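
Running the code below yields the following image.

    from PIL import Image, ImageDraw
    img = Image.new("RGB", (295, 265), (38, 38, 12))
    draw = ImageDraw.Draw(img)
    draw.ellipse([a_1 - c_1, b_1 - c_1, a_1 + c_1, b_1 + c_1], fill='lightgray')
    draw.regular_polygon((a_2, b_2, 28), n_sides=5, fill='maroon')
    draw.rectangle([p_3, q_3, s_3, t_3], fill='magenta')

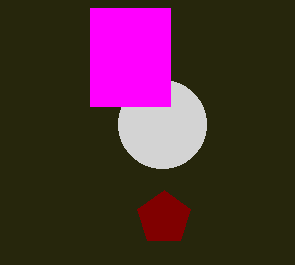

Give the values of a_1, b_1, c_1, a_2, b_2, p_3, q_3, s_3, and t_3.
a_1 = 162; b_1 = 124; c_1 = 44; a_2 = 164; b_2 = 218; p_3 = 90; q_3 = 8; s_3 = 170; t_3 = 106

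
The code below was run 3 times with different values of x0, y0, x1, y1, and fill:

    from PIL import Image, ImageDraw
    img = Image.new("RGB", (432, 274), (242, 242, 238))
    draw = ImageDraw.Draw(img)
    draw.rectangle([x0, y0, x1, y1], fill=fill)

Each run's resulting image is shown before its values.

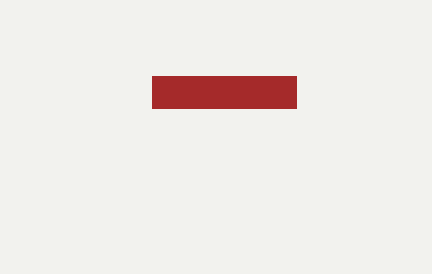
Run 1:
x0 = 152, y0 = 76, x1 = 296, y1 = 108, fill = 'brown'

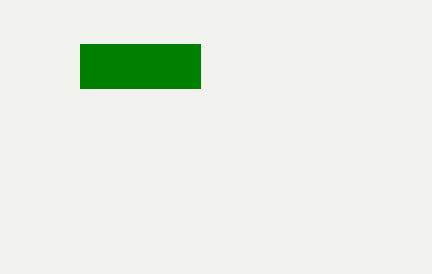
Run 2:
x0 = 80; y0 = 44; x1 = 200; y1 = 88; fill = 'green'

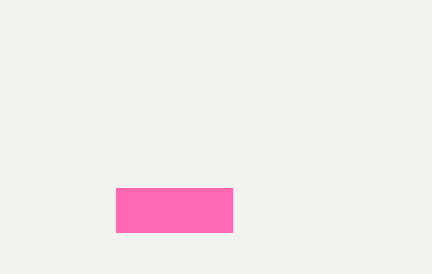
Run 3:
x0 = 116; y0 = 188; x1 = 232; y1 = 232; fill = 'hotpink'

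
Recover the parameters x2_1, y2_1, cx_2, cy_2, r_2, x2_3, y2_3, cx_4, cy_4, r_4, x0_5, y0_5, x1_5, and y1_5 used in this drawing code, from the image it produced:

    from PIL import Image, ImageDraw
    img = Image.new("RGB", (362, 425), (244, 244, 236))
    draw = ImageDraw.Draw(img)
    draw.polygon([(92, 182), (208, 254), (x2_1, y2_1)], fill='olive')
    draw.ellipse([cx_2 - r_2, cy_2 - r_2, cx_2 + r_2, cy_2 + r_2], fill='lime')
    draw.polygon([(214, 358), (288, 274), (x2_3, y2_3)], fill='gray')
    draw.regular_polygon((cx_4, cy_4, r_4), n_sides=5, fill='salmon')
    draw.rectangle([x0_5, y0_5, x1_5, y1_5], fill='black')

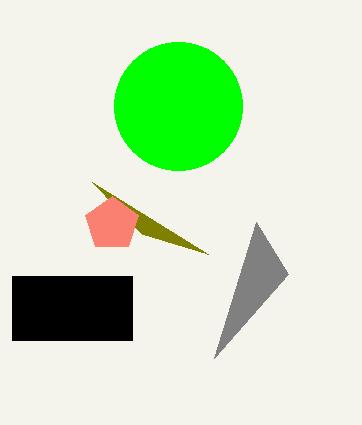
x2_1 = 142; y2_1 = 234; cx_2 = 178; cy_2 = 106; r_2 = 64; x2_3 = 256; y2_3 = 222; cx_4 = 112; cy_4 = 224; r_4 = 28; x0_5 = 12; y0_5 = 276; x1_5 = 132; y1_5 = 340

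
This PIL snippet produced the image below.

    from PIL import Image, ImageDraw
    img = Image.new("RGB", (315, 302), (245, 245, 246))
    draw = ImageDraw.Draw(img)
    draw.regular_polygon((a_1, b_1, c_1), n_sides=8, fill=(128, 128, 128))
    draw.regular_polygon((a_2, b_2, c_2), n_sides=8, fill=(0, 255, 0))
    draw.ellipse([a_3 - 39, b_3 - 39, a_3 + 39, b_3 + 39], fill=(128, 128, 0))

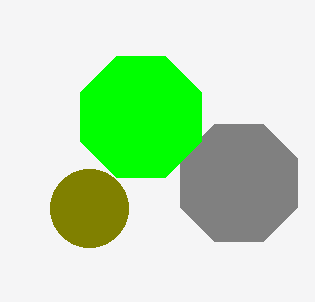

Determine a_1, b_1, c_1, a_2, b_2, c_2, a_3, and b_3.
a_1 = 239, b_1 = 183, c_1 = 63, a_2 = 141, b_2 = 117, c_2 = 65, a_3 = 89, b_3 = 208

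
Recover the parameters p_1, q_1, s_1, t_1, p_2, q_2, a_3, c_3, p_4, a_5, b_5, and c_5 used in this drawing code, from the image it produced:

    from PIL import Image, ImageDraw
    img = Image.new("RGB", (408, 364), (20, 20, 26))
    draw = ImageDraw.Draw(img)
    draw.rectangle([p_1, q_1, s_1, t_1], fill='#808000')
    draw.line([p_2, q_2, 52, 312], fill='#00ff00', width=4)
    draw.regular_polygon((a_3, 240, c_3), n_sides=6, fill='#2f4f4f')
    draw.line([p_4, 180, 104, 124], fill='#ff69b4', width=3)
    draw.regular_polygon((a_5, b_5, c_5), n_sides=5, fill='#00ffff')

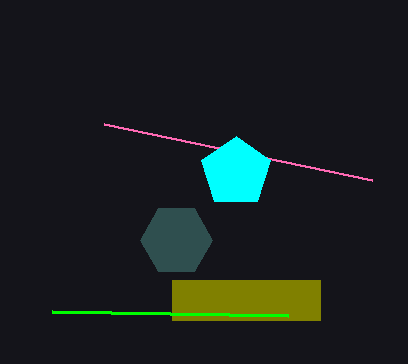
p_1 = 172; q_1 = 280; s_1 = 320; t_1 = 320; p_2 = 288; q_2 = 316; a_3 = 176; c_3 = 36; p_4 = 372; a_5 = 236; b_5 = 172; c_5 = 36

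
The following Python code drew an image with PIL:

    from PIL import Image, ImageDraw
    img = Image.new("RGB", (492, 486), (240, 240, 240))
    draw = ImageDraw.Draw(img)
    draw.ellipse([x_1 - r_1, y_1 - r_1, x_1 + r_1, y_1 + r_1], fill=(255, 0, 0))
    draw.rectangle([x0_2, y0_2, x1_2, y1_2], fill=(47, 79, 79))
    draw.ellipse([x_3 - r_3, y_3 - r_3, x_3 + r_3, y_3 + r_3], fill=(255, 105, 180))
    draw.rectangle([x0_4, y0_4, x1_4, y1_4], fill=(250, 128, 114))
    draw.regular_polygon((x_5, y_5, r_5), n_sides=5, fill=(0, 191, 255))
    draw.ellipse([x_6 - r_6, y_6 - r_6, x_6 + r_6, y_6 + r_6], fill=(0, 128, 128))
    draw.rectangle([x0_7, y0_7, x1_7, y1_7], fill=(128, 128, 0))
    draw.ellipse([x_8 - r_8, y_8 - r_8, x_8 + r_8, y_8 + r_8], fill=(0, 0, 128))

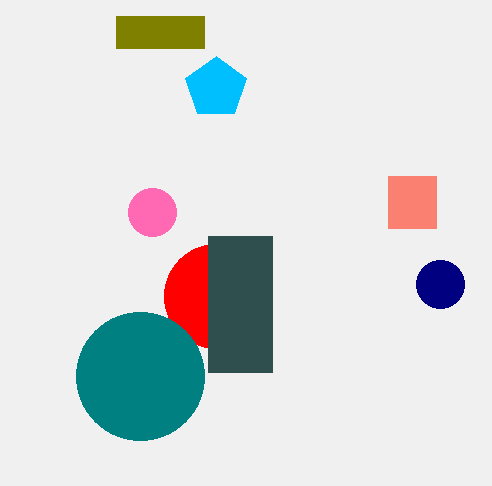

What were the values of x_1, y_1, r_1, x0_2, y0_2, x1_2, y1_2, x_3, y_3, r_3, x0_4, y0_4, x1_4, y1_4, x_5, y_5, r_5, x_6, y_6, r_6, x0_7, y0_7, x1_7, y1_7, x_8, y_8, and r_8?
x_1 = 216, y_1 = 296, r_1 = 52, x0_2 = 208, y0_2 = 236, x1_2 = 272, y1_2 = 372, x_3 = 152, y_3 = 212, r_3 = 24, x0_4 = 388, y0_4 = 176, x1_4 = 436, y1_4 = 228, x_5 = 216, y_5 = 88, r_5 = 32, x_6 = 140, y_6 = 376, r_6 = 64, x0_7 = 116, y0_7 = 16, x1_7 = 204, y1_7 = 48, x_8 = 440, y_8 = 284, r_8 = 24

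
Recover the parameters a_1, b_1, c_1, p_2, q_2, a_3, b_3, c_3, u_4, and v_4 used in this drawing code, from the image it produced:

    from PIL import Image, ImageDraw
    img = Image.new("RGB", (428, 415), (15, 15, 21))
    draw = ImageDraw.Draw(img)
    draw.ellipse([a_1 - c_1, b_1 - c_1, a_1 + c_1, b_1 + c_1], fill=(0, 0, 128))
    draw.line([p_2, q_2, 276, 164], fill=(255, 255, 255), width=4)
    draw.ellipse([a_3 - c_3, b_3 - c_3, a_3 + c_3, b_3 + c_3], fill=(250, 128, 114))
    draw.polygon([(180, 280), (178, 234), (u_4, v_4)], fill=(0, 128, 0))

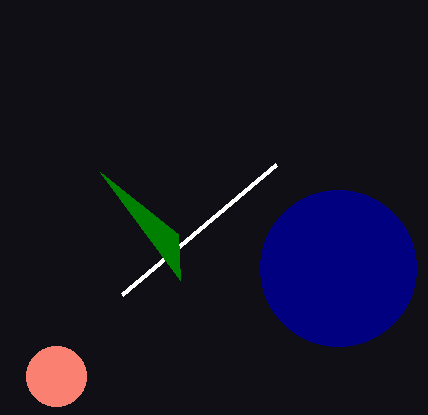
a_1 = 338; b_1 = 268; c_1 = 78; p_2 = 122; q_2 = 294; a_3 = 56; b_3 = 376; c_3 = 30; u_4 = 100; v_4 = 172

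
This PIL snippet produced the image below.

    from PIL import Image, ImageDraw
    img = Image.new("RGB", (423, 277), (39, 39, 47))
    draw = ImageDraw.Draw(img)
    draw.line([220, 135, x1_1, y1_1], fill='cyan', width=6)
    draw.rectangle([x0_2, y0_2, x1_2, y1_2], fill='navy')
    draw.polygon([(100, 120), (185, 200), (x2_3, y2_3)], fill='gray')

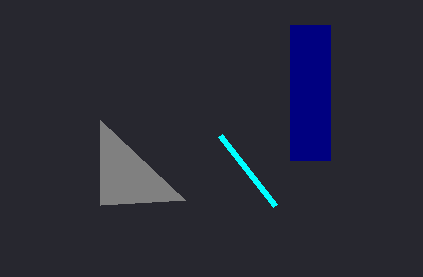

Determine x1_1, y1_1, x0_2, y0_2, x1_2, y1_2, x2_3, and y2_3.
x1_1 = 275; y1_1 = 205; x0_2 = 290; y0_2 = 25; x1_2 = 330; y1_2 = 160; x2_3 = 100; y2_3 = 205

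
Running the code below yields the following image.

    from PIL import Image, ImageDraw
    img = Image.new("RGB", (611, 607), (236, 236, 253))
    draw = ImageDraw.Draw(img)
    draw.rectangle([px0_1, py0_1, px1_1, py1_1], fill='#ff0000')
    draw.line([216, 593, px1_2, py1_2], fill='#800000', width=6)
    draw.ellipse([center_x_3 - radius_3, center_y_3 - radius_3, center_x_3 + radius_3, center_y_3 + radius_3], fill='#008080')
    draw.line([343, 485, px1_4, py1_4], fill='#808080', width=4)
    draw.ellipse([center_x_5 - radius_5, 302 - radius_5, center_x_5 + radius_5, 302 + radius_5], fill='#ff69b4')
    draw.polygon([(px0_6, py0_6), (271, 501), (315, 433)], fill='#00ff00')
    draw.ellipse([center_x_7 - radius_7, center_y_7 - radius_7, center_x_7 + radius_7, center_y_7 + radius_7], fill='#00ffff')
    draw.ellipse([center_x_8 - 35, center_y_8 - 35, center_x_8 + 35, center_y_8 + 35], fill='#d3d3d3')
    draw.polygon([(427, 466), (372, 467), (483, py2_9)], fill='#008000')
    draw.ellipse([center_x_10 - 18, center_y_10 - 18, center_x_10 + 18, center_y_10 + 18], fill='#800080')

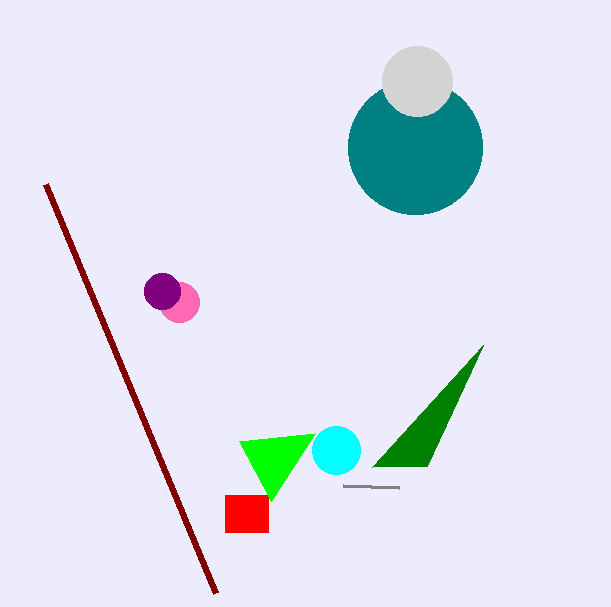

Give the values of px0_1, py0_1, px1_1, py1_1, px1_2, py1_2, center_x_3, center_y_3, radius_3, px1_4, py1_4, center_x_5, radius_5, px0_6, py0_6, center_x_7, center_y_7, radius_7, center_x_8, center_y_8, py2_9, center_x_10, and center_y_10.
px0_1 = 225
py0_1 = 495
px1_1 = 268
py1_1 = 532
px1_2 = 46
py1_2 = 184
center_x_3 = 415
center_y_3 = 147
radius_3 = 67
px1_4 = 399
py1_4 = 487
center_x_5 = 179
radius_5 = 20
px0_6 = 239
py0_6 = 441
center_x_7 = 336
center_y_7 = 450
radius_7 = 24
center_x_8 = 417
center_y_8 = 81
py2_9 = 345
center_x_10 = 162
center_y_10 = 291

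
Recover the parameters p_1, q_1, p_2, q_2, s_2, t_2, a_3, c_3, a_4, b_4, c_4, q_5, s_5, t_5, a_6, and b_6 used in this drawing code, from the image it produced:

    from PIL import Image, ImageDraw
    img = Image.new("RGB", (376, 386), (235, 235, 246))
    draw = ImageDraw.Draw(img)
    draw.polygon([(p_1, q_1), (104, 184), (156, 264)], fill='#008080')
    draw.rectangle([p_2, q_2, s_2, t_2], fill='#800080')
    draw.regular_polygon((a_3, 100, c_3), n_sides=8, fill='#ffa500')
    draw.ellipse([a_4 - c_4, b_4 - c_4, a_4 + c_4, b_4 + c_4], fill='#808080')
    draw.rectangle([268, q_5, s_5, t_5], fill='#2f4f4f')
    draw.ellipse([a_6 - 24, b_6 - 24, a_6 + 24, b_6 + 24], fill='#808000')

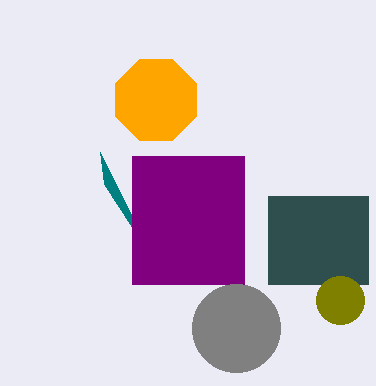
p_1 = 100, q_1 = 152, p_2 = 132, q_2 = 156, s_2 = 244, t_2 = 284, a_3 = 156, c_3 = 44, a_4 = 236, b_4 = 328, c_4 = 44, q_5 = 196, s_5 = 368, t_5 = 284, a_6 = 340, b_6 = 300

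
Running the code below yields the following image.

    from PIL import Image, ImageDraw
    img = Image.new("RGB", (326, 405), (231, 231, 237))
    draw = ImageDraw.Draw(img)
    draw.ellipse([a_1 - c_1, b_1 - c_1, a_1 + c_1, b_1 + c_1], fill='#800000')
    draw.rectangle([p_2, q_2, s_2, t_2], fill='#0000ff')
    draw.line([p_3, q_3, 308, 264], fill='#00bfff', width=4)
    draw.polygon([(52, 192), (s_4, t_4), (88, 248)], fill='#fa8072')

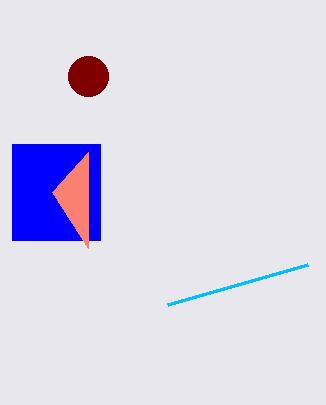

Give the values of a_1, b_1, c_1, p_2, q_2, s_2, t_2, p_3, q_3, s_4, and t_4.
a_1 = 88
b_1 = 76
c_1 = 20
p_2 = 12
q_2 = 144
s_2 = 100
t_2 = 240
p_3 = 168
q_3 = 304
s_4 = 88
t_4 = 152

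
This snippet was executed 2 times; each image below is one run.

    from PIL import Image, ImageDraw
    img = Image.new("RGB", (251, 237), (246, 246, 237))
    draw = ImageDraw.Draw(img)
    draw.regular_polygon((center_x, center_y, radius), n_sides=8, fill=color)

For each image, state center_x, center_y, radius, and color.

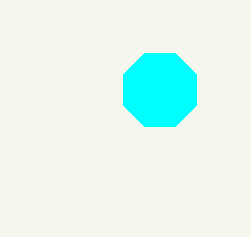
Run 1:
center_x = 160; center_y = 90; radius = 40; color = 'cyan'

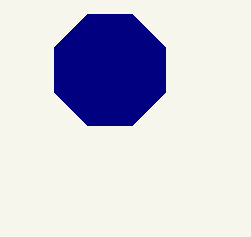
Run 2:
center_x = 110
center_y = 70
radius = 60
color = 'navy'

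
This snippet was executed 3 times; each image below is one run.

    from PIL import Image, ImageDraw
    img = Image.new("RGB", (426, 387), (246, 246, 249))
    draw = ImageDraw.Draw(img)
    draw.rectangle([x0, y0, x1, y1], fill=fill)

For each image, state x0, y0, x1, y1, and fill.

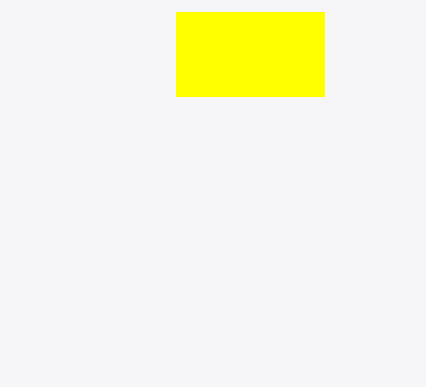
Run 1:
x0 = 176, y0 = 12, x1 = 324, y1 = 96, fill = 'yellow'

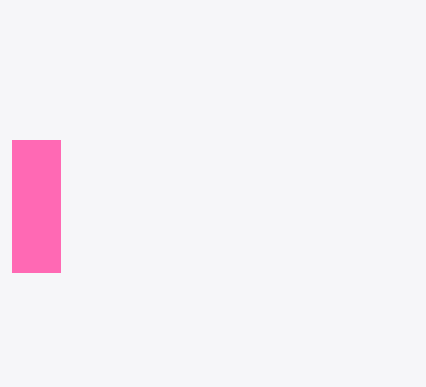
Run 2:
x0 = 12; y0 = 140; x1 = 60; y1 = 272; fill = 'hotpink'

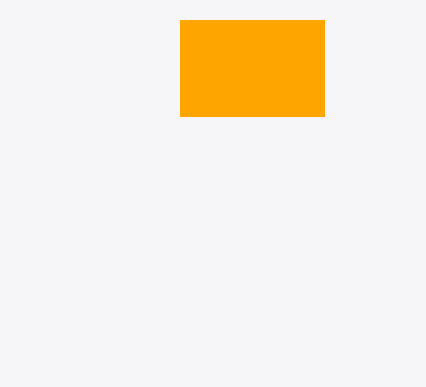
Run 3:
x0 = 180
y0 = 20
x1 = 324
y1 = 116
fill = 'orange'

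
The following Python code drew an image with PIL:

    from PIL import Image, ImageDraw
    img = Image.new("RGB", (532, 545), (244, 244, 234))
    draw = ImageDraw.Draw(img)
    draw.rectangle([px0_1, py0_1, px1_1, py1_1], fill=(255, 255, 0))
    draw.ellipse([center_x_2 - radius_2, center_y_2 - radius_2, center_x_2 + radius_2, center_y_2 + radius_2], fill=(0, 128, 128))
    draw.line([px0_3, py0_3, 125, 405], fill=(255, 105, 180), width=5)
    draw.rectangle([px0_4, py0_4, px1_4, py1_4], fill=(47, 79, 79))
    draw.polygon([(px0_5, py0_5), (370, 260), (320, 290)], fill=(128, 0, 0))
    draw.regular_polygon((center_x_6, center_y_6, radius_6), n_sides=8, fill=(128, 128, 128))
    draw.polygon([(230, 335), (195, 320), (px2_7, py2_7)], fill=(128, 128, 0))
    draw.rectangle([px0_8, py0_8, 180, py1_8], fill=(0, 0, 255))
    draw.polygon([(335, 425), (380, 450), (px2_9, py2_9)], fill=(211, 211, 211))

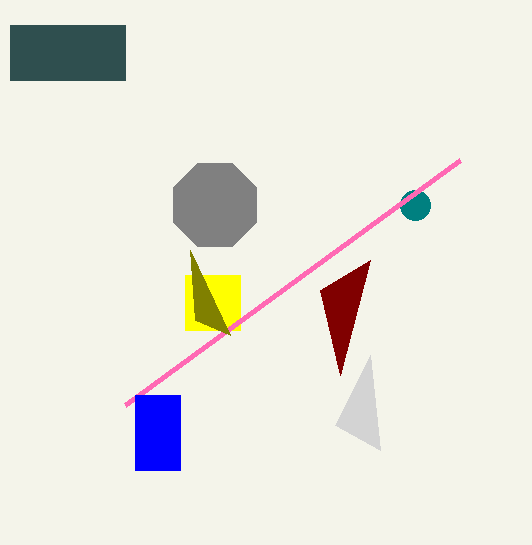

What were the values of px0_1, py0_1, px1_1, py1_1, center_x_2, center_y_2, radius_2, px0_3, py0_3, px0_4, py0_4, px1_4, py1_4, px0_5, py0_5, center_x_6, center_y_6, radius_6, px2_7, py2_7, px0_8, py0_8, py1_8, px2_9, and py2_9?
px0_1 = 185, py0_1 = 275, px1_1 = 240, py1_1 = 330, center_x_2 = 415, center_y_2 = 205, radius_2 = 15, px0_3 = 460, py0_3 = 160, px0_4 = 10, py0_4 = 25, px1_4 = 125, py1_4 = 80, px0_5 = 340, py0_5 = 375, center_x_6 = 215, center_y_6 = 205, radius_6 = 45, px2_7 = 190, py2_7 = 250, px0_8 = 135, py0_8 = 395, py1_8 = 470, px2_9 = 370, py2_9 = 355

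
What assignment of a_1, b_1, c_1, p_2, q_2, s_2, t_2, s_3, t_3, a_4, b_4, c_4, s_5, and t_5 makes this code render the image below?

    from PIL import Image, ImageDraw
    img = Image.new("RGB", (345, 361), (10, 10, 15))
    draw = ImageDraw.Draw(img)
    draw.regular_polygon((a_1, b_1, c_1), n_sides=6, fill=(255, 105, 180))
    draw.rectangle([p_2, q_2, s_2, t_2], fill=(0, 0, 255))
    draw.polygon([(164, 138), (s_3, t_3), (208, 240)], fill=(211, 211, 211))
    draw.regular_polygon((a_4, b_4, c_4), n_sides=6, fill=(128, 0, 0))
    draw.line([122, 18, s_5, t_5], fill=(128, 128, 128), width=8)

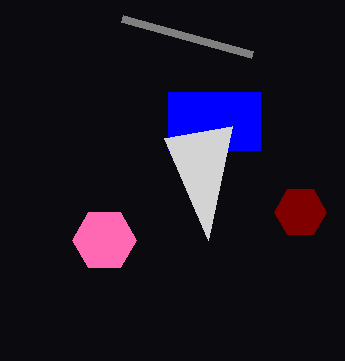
a_1 = 104; b_1 = 240; c_1 = 32; p_2 = 168; q_2 = 92; s_2 = 260; t_2 = 150; s_3 = 232; t_3 = 126; a_4 = 300; b_4 = 212; c_4 = 26; s_5 = 252; t_5 = 54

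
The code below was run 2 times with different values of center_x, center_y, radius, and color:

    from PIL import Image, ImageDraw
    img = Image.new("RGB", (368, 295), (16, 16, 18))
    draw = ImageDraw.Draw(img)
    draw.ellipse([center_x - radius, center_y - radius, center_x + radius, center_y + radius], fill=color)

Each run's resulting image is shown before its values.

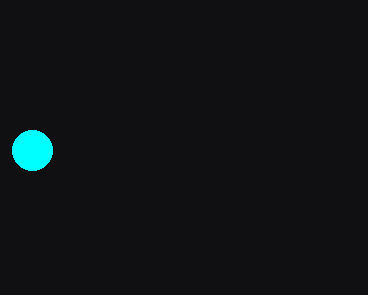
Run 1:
center_x = 32; center_y = 150; radius = 20; color = 'cyan'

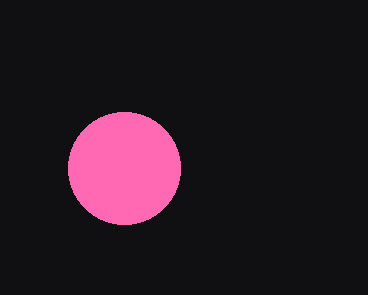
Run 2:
center_x = 124
center_y = 168
radius = 56
color = 'hotpink'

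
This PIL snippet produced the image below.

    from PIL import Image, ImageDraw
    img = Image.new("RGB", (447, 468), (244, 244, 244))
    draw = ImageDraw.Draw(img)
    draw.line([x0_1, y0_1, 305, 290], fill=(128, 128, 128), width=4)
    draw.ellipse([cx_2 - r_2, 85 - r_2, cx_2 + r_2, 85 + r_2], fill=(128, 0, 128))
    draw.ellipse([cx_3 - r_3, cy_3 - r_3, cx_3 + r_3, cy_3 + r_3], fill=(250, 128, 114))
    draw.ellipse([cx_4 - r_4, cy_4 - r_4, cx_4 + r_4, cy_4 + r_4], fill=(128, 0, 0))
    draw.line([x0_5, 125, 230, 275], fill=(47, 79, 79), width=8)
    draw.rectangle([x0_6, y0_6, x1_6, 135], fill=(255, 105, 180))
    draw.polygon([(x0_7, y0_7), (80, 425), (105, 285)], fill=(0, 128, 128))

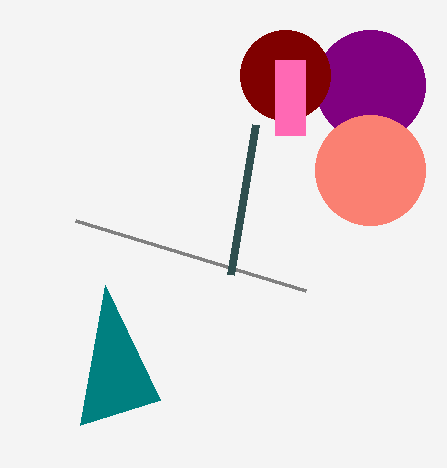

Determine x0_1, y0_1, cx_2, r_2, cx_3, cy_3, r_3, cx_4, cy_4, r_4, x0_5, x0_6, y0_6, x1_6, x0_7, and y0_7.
x0_1 = 75; y0_1 = 220; cx_2 = 370; r_2 = 55; cx_3 = 370; cy_3 = 170; r_3 = 55; cx_4 = 285; cy_4 = 75; r_4 = 45; x0_5 = 255; x0_6 = 275; y0_6 = 60; x1_6 = 305; x0_7 = 160; y0_7 = 400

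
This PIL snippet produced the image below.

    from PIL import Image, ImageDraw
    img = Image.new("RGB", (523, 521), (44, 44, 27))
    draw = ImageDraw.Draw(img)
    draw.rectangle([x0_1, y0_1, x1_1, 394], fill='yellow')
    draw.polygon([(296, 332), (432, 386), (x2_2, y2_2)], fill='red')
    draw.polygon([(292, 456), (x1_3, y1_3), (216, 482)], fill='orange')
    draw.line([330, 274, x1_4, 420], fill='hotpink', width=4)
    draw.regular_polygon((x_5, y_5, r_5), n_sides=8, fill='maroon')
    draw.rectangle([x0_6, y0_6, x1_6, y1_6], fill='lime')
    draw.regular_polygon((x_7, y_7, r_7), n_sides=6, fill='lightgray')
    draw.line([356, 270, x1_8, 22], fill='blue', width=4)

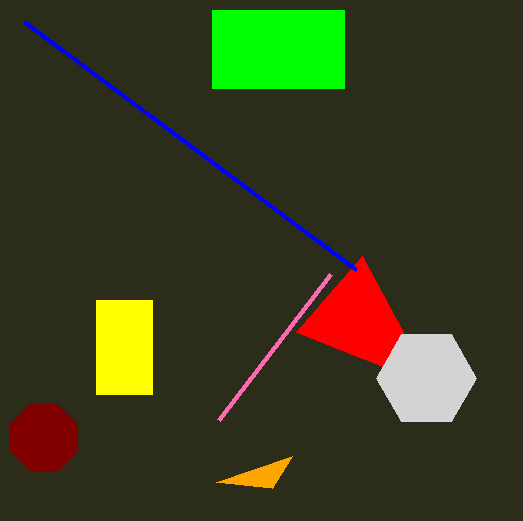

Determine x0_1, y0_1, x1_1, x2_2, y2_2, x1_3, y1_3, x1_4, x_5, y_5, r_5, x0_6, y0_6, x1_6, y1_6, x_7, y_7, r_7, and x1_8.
x0_1 = 96
y0_1 = 300
x1_1 = 152
x2_2 = 362
y2_2 = 256
x1_3 = 272
y1_3 = 488
x1_4 = 218
x_5 = 44
y_5 = 438
r_5 = 36
x0_6 = 212
y0_6 = 10
x1_6 = 344
y1_6 = 88
x_7 = 426
y_7 = 378
r_7 = 50
x1_8 = 24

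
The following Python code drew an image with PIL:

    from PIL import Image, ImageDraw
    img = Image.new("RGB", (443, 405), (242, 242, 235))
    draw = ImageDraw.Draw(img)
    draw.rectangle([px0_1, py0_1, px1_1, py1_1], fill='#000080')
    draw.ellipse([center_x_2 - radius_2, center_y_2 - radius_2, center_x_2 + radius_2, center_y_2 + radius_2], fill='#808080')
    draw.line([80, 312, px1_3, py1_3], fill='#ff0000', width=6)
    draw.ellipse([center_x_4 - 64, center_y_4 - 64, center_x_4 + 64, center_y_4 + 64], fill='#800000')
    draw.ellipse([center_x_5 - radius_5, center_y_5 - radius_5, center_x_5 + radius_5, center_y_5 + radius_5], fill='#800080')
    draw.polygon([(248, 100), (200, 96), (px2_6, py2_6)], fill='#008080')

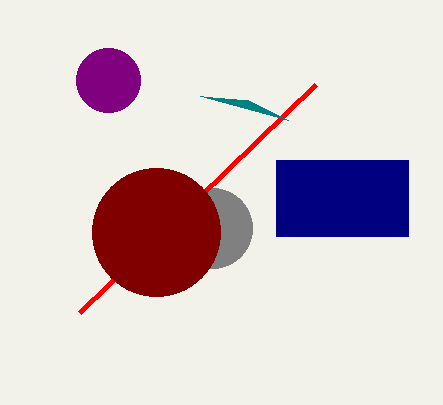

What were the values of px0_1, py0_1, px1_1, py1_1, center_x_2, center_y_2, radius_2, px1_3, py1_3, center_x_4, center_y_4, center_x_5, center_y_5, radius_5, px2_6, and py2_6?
px0_1 = 276; py0_1 = 160; px1_1 = 408; py1_1 = 236; center_x_2 = 212; center_y_2 = 228; radius_2 = 40; px1_3 = 316; py1_3 = 84; center_x_4 = 156; center_y_4 = 232; center_x_5 = 108; center_y_5 = 80; radius_5 = 32; px2_6 = 288; py2_6 = 120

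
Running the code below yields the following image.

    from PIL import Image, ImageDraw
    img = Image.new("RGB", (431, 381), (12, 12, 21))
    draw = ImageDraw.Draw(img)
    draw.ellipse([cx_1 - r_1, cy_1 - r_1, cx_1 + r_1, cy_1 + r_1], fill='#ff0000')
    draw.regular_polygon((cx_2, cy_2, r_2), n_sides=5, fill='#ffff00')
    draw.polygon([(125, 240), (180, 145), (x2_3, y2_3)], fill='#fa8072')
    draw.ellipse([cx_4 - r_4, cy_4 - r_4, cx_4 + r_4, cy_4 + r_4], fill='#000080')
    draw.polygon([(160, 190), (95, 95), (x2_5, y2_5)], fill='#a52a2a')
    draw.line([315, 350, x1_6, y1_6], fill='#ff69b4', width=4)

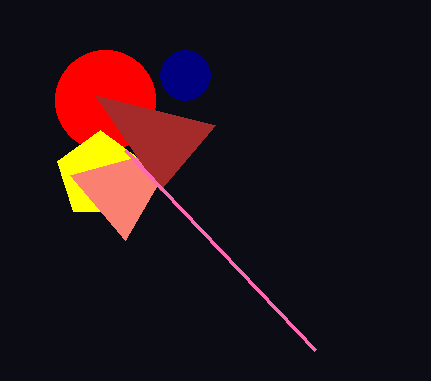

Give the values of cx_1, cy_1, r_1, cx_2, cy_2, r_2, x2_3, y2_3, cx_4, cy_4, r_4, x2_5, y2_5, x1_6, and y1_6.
cx_1 = 105, cy_1 = 100, r_1 = 50, cx_2 = 100, cy_2 = 175, r_2 = 45, x2_3 = 70, y2_3 = 175, cx_4 = 185, cy_4 = 75, r_4 = 25, x2_5 = 215, y2_5 = 125, x1_6 = 125, y1_6 = 150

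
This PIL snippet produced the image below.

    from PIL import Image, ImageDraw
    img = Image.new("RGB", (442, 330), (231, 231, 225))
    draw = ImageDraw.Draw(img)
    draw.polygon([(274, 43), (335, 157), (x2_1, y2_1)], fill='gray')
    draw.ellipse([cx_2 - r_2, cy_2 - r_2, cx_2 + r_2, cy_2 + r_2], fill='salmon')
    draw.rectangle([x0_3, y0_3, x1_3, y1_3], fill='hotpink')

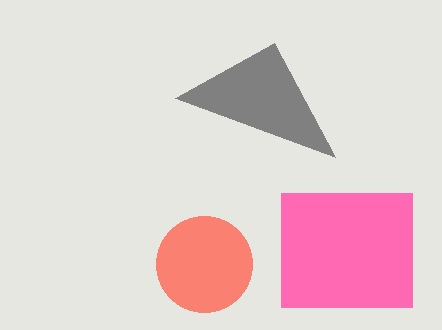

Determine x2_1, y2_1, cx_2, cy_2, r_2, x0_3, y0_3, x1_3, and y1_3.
x2_1 = 175, y2_1 = 98, cx_2 = 204, cy_2 = 264, r_2 = 48, x0_3 = 281, y0_3 = 193, x1_3 = 412, y1_3 = 307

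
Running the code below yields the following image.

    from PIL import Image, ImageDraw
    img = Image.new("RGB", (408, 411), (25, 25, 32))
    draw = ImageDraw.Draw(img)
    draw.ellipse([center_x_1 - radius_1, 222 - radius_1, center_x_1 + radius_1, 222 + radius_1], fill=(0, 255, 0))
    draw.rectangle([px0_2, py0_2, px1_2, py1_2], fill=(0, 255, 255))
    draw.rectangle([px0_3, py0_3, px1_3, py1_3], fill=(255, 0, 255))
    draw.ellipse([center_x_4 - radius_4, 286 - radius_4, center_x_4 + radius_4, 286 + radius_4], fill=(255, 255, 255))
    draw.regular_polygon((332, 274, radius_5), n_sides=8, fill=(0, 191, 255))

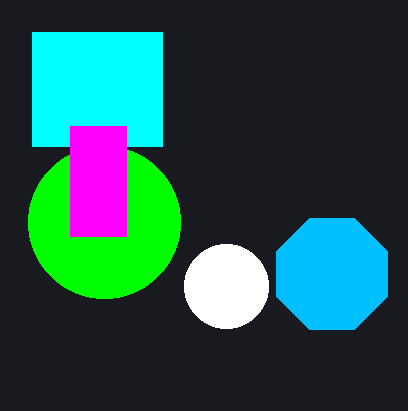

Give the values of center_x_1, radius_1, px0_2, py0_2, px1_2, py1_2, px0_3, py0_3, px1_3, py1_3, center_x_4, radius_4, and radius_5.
center_x_1 = 104; radius_1 = 76; px0_2 = 32; py0_2 = 32; px1_2 = 162; py1_2 = 146; px0_3 = 70; py0_3 = 126; px1_3 = 126; py1_3 = 236; center_x_4 = 226; radius_4 = 42; radius_5 = 60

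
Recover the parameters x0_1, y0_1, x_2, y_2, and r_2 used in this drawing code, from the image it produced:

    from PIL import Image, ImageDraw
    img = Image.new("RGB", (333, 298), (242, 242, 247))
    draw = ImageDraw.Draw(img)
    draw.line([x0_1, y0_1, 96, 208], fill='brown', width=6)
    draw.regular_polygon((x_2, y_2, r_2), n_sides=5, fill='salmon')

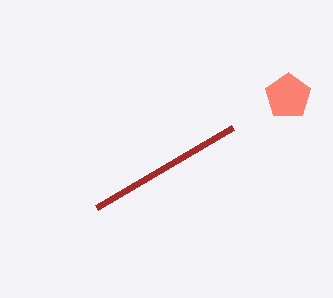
x0_1 = 232; y0_1 = 128; x_2 = 288; y_2 = 96; r_2 = 24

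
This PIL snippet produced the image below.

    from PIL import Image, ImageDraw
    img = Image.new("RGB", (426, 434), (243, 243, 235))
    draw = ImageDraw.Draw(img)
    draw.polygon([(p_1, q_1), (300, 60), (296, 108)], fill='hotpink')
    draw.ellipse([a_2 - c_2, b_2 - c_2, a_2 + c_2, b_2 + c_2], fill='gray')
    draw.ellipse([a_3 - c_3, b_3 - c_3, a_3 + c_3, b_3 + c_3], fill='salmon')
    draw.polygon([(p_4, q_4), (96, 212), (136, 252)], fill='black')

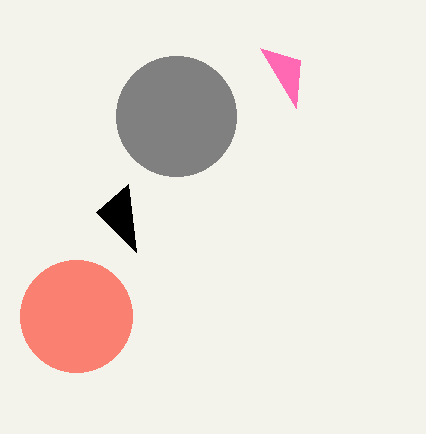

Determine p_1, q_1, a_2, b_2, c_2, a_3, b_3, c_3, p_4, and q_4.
p_1 = 260
q_1 = 48
a_2 = 176
b_2 = 116
c_2 = 60
a_3 = 76
b_3 = 316
c_3 = 56
p_4 = 128
q_4 = 184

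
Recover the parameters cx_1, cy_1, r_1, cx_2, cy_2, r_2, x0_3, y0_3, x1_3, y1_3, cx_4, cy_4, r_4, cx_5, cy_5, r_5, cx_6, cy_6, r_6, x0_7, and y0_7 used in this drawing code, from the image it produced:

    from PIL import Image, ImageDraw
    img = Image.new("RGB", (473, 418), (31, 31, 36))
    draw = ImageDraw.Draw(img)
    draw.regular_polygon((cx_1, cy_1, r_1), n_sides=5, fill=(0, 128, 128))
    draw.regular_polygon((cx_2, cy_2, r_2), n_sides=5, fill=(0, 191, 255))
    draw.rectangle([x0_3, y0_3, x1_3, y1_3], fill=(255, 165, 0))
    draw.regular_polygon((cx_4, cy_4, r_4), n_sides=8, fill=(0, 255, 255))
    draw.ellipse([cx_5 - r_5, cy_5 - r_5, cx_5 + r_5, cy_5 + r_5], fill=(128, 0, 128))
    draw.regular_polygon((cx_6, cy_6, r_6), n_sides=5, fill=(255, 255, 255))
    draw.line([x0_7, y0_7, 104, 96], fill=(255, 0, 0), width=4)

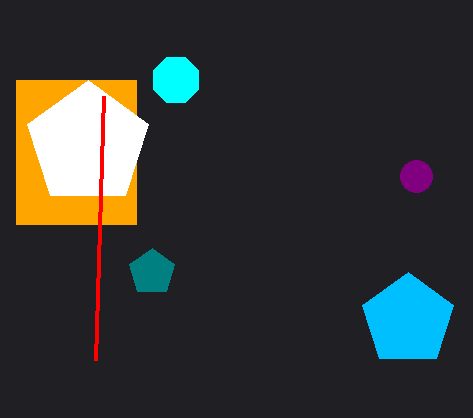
cx_1 = 152
cy_1 = 272
r_1 = 24
cx_2 = 408
cy_2 = 320
r_2 = 48
x0_3 = 16
y0_3 = 80
x1_3 = 136
y1_3 = 224
cx_4 = 176
cy_4 = 80
r_4 = 24
cx_5 = 416
cy_5 = 176
r_5 = 16
cx_6 = 88
cy_6 = 144
r_6 = 64
x0_7 = 96
y0_7 = 360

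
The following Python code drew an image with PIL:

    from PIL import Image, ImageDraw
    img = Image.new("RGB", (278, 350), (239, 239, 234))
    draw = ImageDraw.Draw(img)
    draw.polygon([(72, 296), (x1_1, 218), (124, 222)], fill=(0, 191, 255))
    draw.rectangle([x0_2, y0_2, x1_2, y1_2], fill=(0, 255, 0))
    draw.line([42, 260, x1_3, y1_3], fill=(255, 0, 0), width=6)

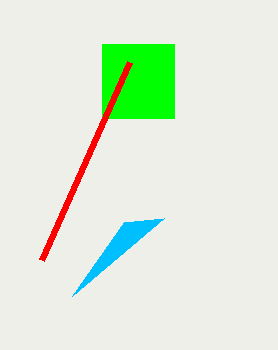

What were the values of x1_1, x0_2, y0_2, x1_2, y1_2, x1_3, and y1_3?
x1_1 = 164, x0_2 = 102, y0_2 = 44, x1_2 = 174, y1_2 = 118, x1_3 = 130, y1_3 = 62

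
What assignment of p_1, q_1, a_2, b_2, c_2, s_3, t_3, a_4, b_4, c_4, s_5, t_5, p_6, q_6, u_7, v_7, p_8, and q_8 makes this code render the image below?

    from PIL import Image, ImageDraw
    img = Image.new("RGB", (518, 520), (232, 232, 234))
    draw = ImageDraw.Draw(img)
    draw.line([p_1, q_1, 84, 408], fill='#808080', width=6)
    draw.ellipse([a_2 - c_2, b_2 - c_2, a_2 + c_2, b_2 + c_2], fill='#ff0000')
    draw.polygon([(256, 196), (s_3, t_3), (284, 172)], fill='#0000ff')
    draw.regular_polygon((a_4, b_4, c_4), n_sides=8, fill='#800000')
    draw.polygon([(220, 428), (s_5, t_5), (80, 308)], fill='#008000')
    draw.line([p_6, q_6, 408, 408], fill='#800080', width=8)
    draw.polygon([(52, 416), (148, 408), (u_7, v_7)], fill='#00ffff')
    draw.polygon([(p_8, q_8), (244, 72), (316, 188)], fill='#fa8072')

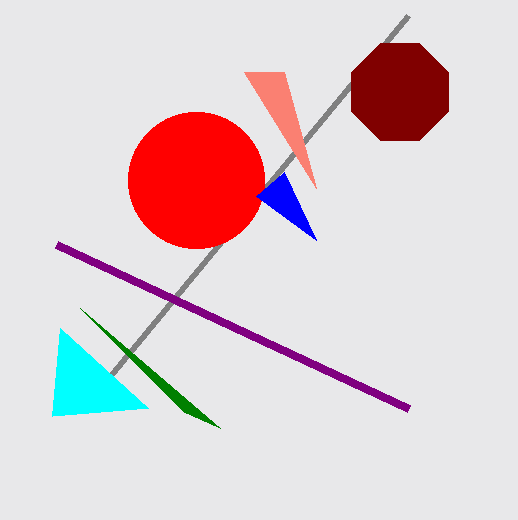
p_1 = 408, q_1 = 16, a_2 = 196, b_2 = 180, c_2 = 68, s_3 = 316, t_3 = 240, a_4 = 400, b_4 = 92, c_4 = 52, s_5 = 184, t_5 = 412, p_6 = 56, q_6 = 244, u_7 = 60, v_7 = 328, p_8 = 284, q_8 = 72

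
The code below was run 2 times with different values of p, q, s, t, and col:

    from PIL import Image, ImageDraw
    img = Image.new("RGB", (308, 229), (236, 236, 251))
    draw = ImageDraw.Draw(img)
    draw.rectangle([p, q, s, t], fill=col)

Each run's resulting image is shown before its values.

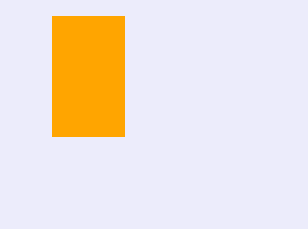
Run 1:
p = 52
q = 16
s = 124
t = 136
col = 'orange'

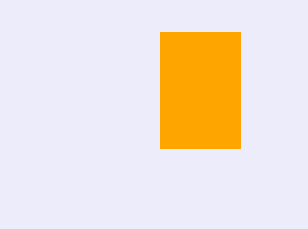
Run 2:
p = 160
q = 32
s = 240
t = 148
col = 'orange'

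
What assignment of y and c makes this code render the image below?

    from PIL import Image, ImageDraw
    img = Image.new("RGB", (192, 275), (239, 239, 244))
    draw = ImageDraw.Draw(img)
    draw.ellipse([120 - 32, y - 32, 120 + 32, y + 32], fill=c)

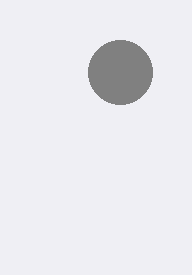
y = 72, c = 'gray'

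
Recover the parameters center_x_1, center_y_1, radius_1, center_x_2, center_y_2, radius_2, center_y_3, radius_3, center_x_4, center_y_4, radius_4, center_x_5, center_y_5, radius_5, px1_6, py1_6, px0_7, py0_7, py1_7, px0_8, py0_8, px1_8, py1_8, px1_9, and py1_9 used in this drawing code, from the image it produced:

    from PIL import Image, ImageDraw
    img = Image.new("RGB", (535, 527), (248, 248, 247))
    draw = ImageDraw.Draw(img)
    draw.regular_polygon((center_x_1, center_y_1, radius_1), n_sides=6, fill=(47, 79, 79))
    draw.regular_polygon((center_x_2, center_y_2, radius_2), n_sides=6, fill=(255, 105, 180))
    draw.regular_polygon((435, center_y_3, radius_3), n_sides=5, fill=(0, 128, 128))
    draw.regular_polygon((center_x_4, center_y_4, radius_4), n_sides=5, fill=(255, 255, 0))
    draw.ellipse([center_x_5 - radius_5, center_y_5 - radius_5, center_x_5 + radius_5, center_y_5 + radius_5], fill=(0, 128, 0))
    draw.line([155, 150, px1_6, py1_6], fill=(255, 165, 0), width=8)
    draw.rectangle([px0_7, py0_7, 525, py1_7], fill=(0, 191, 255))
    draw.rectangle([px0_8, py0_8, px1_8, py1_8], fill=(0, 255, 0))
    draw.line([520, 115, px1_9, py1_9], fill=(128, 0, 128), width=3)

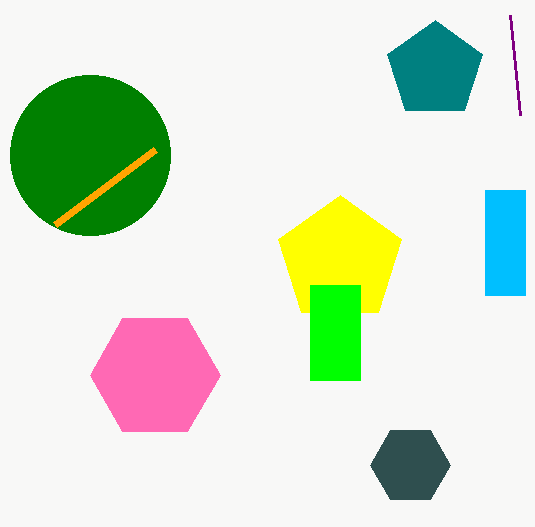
center_x_1 = 410; center_y_1 = 465; radius_1 = 40; center_x_2 = 155; center_y_2 = 375; radius_2 = 65; center_y_3 = 70; radius_3 = 50; center_x_4 = 340; center_y_4 = 260; radius_4 = 65; center_x_5 = 90; center_y_5 = 155; radius_5 = 80; px1_6 = 55; py1_6 = 225; px0_7 = 485; py0_7 = 190; py1_7 = 295; px0_8 = 310; py0_8 = 285; px1_8 = 360; py1_8 = 380; px1_9 = 510; py1_9 = 15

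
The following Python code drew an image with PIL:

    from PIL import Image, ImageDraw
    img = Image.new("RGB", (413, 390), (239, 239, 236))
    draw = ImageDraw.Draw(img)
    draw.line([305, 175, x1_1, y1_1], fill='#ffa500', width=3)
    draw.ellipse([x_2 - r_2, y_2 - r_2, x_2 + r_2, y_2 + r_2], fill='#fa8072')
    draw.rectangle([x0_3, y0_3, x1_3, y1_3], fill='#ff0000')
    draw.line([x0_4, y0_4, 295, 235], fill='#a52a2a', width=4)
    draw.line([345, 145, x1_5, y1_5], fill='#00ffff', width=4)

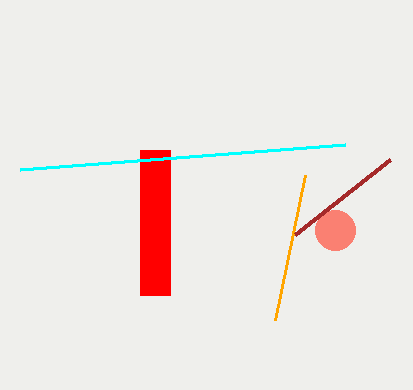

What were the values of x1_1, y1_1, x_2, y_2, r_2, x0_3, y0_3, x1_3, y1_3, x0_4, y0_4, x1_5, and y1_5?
x1_1 = 275
y1_1 = 320
x_2 = 335
y_2 = 230
r_2 = 20
x0_3 = 140
y0_3 = 150
x1_3 = 170
y1_3 = 295
x0_4 = 390
y0_4 = 160
x1_5 = 20
y1_5 = 170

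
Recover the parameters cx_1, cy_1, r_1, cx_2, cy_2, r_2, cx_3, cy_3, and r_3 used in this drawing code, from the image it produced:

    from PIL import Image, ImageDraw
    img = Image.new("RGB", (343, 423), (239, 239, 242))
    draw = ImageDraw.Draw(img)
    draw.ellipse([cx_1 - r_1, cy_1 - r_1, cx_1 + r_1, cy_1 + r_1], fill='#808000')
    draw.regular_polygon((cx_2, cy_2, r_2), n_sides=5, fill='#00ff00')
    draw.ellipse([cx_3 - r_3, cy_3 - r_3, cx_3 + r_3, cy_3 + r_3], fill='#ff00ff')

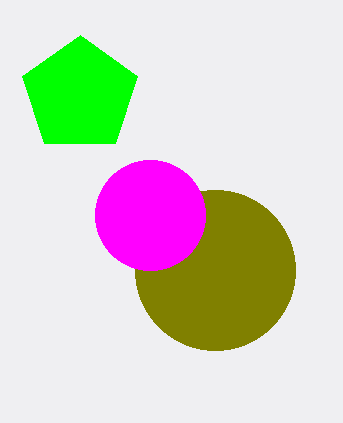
cx_1 = 215, cy_1 = 270, r_1 = 80, cx_2 = 80, cy_2 = 95, r_2 = 60, cx_3 = 150, cy_3 = 215, r_3 = 55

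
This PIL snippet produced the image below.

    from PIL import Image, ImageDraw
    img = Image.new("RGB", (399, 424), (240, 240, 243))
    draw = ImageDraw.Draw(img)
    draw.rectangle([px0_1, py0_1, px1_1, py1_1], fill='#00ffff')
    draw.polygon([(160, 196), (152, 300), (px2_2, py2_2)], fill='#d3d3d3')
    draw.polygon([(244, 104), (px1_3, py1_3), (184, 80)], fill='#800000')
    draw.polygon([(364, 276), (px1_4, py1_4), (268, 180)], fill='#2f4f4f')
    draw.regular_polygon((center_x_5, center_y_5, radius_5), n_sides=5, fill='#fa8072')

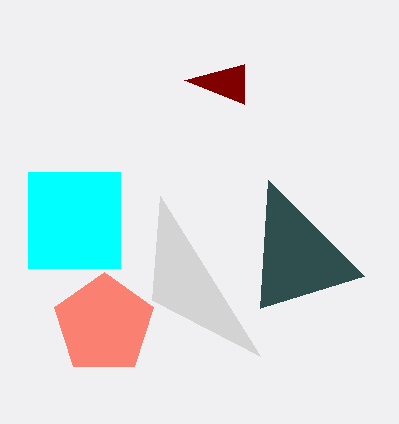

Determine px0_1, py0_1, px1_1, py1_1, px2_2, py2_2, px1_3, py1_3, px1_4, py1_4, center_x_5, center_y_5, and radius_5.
px0_1 = 28
py0_1 = 172
px1_1 = 120
py1_1 = 268
px2_2 = 260
py2_2 = 356
px1_3 = 244
py1_3 = 64
px1_4 = 260
py1_4 = 308
center_x_5 = 104
center_y_5 = 324
radius_5 = 52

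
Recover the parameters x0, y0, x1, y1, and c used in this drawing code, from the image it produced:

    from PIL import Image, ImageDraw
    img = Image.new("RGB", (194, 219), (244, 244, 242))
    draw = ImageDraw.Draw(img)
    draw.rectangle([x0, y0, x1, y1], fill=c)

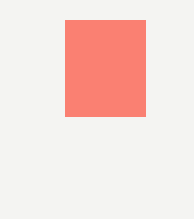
x0 = 65, y0 = 20, x1 = 145, y1 = 116, c = 'salmon'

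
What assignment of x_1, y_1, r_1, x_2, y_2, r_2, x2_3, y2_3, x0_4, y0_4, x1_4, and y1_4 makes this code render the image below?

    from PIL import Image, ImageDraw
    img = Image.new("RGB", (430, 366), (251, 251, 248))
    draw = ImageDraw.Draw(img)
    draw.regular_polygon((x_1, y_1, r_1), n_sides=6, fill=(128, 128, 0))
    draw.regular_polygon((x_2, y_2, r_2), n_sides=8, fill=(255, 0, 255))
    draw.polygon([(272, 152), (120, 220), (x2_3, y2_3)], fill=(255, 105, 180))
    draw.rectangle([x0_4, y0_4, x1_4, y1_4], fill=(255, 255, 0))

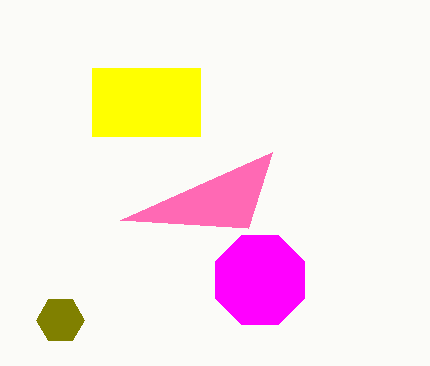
x_1 = 60, y_1 = 320, r_1 = 24, x_2 = 260, y_2 = 280, r_2 = 48, x2_3 = 248, y2_3 = 228, x0_4 = 92, y0_4 = 68, x1_4 = 200, y1_4 = 136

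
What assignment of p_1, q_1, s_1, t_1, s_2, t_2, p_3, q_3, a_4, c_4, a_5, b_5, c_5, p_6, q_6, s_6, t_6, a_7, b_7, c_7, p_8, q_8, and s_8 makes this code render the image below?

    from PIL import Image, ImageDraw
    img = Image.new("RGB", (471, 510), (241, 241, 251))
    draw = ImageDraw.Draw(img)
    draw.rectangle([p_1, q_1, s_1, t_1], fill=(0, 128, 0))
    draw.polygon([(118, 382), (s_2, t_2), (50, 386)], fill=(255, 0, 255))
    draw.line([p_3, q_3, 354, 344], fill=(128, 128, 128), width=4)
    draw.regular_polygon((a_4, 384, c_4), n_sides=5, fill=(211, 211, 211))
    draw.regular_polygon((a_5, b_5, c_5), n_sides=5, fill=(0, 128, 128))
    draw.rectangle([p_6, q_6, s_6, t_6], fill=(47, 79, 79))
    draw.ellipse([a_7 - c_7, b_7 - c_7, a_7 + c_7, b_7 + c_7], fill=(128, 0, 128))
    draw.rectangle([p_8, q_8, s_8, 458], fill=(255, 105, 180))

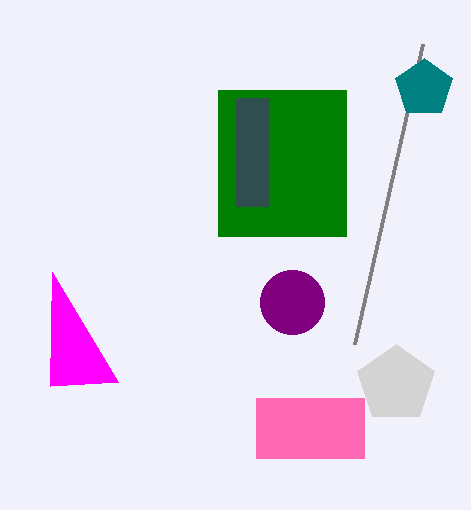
p_1 = 218
q_1 = 90
s_1 = 346
t_1 = 236
s_2 = 52
t_2 = 272
p_3 = 422
q_3 = 44
a_4 = 396
c_4 = 40
a_5 = 424
b_5 = 88
c_5 = 30
p_6 = 236
q_6 = 98
s_6 = 268
t_6 = 206
a_7 = 292
b_7 = 302
c_7 = 32
p_8 = 256
q_8 = 398
s_8 = 364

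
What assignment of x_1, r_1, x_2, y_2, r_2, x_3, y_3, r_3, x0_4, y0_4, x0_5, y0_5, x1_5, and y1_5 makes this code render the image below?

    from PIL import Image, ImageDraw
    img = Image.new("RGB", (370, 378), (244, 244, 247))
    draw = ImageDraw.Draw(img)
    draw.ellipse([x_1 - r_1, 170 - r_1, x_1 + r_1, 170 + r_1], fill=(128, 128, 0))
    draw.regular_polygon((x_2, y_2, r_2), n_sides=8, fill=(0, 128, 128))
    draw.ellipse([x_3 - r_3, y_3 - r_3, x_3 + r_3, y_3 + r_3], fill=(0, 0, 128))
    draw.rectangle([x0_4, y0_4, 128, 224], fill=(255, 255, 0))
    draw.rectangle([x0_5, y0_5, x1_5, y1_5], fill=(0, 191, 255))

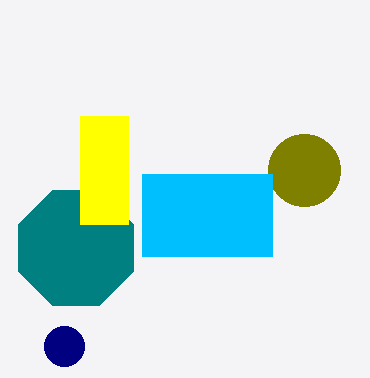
x_1 = 304; r_1 = 36; x_2 = 76; y_2 = 248; r_2 = 62; x_3 = 64; y_3 = 346; r_3 = 20; x0_4 = 80; y0_4 = 116; x0_5 = 142; y0_5 = 174; x1_5 = 272; y1_5 = 256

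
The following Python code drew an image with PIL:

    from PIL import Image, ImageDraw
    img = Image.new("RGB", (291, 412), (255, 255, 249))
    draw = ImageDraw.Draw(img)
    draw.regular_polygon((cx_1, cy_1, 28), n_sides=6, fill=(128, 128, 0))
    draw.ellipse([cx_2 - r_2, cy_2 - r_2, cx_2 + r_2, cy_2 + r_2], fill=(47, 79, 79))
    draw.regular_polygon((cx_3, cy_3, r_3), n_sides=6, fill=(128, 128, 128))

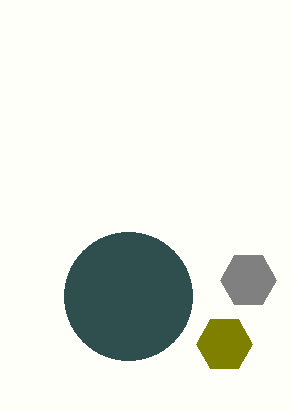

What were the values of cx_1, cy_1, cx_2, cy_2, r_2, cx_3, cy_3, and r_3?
cx_1 = 224; cy_1 = 344; cx_2 = 128; cy_2 = 296; r_2 = 64; cx_3 = 248; cy_3 = 280; r_3 = 28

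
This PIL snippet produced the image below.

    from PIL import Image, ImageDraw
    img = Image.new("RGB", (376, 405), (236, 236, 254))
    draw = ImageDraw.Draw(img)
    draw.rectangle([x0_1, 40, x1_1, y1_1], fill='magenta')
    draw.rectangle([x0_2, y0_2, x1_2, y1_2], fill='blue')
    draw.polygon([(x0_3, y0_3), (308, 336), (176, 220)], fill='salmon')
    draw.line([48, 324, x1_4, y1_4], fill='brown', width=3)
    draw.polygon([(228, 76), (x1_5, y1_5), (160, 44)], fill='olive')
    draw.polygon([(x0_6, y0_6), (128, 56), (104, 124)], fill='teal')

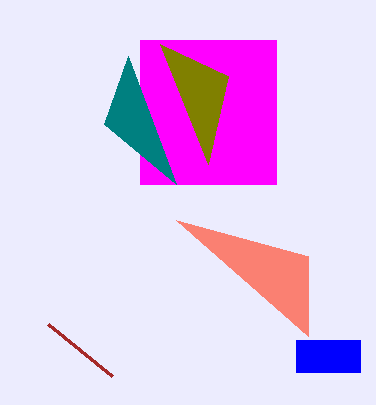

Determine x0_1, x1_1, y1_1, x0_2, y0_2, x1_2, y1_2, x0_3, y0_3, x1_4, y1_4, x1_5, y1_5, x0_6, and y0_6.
x0_1 = 140; x1_1 = 276; y1_1 = 184; x0_2 = 296; y0_2 = 340; x1_2 = 360; y1_2 = 372; x0_3 = 308; y0_3 = 256; x1_4 = 112; y1_4 = 376; x1_5 = 208; y1_5 = 164; x0_6 = 176; y0_6 = 184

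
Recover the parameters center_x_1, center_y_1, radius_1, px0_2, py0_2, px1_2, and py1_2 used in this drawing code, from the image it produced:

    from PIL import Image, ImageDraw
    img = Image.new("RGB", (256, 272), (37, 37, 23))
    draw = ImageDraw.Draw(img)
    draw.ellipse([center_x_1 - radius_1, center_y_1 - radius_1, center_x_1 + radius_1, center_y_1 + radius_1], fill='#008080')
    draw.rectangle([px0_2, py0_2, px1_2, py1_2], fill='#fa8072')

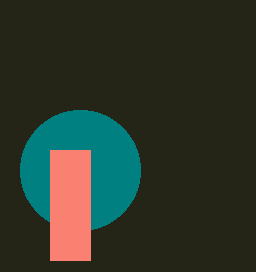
center_x_1 = 80; center_y_1 = 170; radius_1 = 60; px0_2 = 50; py0_2 = 150; px1_2 = 90; py1_2 = 260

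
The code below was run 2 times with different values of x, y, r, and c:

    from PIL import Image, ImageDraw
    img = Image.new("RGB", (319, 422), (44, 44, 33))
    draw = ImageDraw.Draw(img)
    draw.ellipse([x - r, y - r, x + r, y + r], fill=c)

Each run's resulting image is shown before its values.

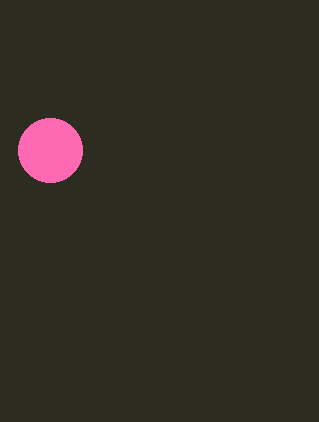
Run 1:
x = 50
y = 150
r = 32
c = 'hotpink'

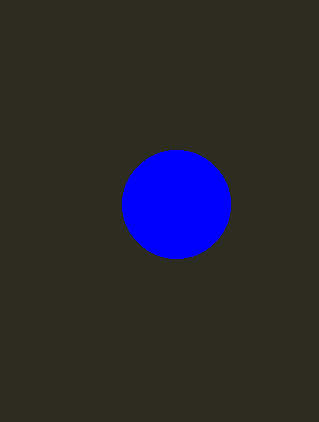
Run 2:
x = 176
y = 204
r = 54
c = 'blue'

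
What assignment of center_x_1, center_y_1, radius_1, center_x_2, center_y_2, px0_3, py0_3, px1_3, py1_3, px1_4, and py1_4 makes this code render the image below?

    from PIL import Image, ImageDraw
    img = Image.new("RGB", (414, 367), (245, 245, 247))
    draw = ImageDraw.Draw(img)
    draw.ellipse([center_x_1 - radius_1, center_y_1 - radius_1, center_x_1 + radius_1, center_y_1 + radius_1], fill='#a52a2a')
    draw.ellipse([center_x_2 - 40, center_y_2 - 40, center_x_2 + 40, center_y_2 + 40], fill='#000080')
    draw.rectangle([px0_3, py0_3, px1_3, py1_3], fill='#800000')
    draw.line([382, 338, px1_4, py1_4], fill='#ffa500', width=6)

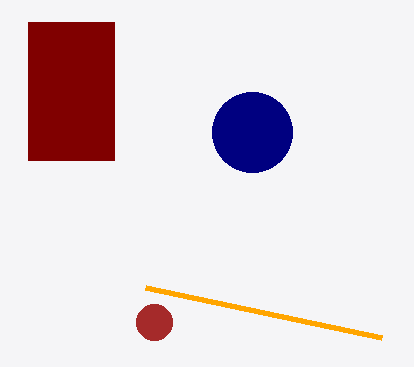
center_x_1 = 154, center_y_1 = 322, radius_1 = 18, center_x_2 = 252, center_y_2 = 132, px0_3 = 28, py0_3 = 22, px1_3 = 114, py1_3 = 160, px1_4 = 146, py1_4 = 288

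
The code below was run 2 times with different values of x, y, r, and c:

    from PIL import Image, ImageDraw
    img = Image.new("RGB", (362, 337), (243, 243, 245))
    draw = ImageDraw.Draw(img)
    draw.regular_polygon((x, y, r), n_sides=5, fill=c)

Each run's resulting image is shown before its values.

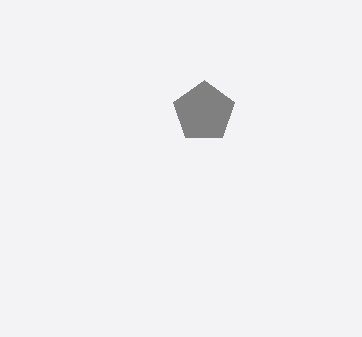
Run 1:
x = 204; y = 112; r = 32; c = 'gray'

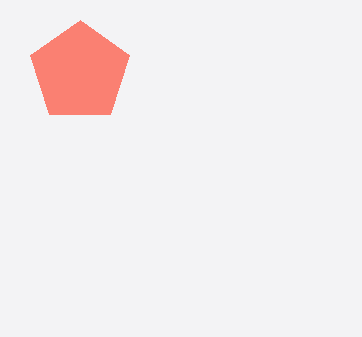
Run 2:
x = 80; y = 72; r = 52; c = 'salmon'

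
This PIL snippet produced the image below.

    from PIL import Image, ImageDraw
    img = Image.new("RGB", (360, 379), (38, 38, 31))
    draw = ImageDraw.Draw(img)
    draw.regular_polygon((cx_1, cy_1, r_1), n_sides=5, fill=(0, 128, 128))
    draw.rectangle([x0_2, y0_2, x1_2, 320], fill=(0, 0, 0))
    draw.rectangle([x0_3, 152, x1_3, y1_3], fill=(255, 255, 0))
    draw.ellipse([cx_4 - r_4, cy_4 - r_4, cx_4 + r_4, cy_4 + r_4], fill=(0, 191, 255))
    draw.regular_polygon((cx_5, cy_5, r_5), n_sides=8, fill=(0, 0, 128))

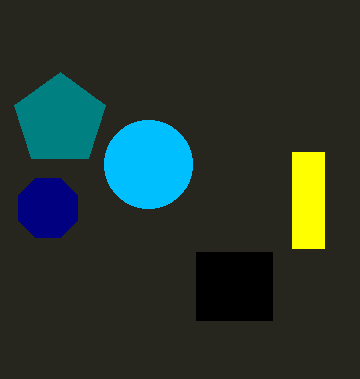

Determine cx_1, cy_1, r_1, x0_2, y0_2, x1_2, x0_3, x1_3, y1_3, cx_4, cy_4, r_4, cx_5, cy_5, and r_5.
cx_1 = 60; cy_1 = 120; r_1 = 48; x0_2 = 196; y0_2 = 252; x1_2 = 272; x0_3 = 292; x1_3 = 324; y1_3 = 248; cx_4 = 148; cy_4 = 164; r_4 = 44; cx_5 = 48; cy_5 = 208; r_5 = 32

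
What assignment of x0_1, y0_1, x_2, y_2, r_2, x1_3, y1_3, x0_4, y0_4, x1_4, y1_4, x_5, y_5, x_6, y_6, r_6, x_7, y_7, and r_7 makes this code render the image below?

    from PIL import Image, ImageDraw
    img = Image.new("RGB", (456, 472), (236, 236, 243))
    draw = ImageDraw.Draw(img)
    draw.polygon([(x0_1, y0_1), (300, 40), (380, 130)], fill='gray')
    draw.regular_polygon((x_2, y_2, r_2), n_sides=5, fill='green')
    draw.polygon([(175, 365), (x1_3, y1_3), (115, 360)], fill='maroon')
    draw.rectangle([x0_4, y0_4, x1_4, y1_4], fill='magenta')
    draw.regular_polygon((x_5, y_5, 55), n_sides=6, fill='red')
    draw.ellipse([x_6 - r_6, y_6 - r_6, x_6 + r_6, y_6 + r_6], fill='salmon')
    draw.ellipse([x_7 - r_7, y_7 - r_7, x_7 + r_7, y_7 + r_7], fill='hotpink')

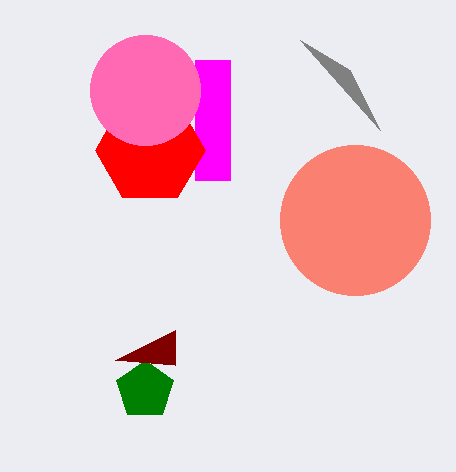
x0_1 = 350; y0_1 = 70; x_2 = 145; y_2 = 390; r_2 = 30; x1_3 = 175; y1_3 = 330; x0_4 = 195; y0_4 = 60; x1_4 = 230; y1_4 = 180; x_5 = 150; y_5 = 150; x_6 = 355; y_6 = 220; r_6 = 75; x_7 = 145; y_7 = 90; r_7 = 55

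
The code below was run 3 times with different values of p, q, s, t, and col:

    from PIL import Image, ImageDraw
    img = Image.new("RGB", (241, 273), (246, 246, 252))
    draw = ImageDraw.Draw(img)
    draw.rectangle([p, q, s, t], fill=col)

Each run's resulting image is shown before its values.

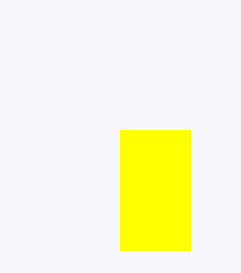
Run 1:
p = 120, q = 130, s = 190, t = 250, col = 'yellow'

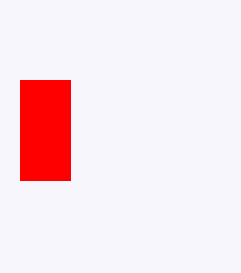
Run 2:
p = 20; q = 80; s = 70; t = 180; col = 'red'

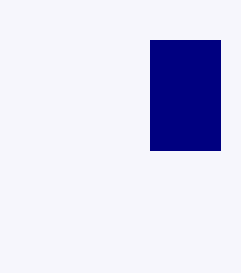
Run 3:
p = 150; q = 40; s = 220; t = 150; col = 'navy'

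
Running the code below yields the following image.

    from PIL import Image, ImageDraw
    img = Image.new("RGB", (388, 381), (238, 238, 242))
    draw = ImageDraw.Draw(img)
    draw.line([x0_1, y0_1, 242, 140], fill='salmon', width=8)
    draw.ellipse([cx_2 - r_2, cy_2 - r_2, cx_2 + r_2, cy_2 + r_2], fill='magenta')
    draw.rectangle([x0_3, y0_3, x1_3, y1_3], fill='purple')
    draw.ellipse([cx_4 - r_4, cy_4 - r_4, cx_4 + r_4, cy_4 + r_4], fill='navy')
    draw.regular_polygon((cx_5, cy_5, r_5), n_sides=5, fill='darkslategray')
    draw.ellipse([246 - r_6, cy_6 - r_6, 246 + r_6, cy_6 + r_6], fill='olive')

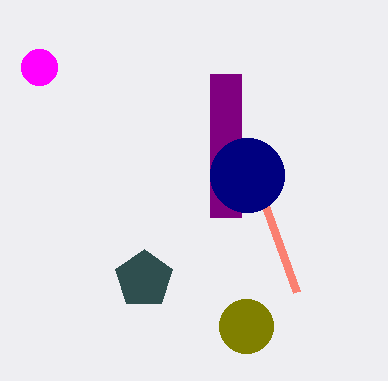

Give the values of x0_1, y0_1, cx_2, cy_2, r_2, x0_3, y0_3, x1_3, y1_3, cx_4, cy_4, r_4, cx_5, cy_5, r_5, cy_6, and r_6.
x0_1 = 297, y0_1 = 292, cx_2 = 39, cy_2 = 67, r_2 = 18, x0_3 = 210, y0_3 = 74, x1_3 = 241, y1_3 = 217, cx_4 = 247, cy_4 = 175, r_4 = 37, cx_5 = 144, cy_5 = 279, r_5 = 30, cy_6 = 326, r_6 = 27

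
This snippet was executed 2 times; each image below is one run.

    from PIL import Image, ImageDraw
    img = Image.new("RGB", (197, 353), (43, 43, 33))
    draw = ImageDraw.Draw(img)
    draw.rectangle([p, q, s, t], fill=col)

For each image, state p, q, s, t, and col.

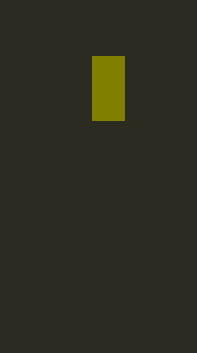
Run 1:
p = 92
q = 56
s = 124
t = 120
col = 'olive'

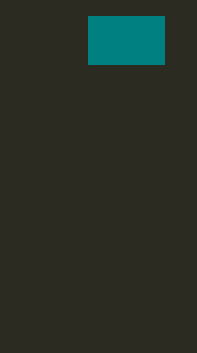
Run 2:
p = 88
q = 16
s = 164
t = 64
col = 'teal'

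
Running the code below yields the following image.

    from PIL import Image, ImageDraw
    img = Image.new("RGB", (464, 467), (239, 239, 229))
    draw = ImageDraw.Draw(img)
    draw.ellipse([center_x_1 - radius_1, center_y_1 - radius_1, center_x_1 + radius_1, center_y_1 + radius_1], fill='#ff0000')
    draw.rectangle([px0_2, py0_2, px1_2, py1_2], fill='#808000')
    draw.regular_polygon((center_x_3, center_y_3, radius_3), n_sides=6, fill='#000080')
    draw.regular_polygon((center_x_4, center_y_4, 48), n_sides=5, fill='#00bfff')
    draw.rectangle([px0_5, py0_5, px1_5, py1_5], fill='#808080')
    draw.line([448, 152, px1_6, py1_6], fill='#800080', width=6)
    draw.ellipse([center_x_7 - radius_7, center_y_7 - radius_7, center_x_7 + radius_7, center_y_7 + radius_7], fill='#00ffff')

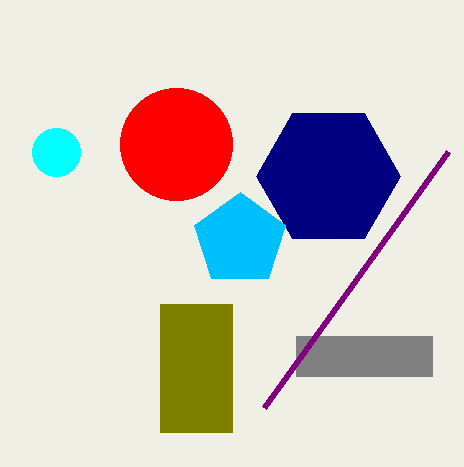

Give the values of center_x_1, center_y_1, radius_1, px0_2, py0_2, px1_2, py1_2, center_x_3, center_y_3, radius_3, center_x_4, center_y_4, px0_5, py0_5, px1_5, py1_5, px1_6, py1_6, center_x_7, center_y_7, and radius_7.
center_x_1 = 176, center_y_1 = 144, radius_1 = 56, px0_2 = 160, py0_2 = 304, px1_2 = 232, py1_2 = 432, center_x_3 = 328, center_y_3 = 176, radius_3 = 72, center_x_4 = 240, center_y_4 = 240, px0_5 = 296, py0_5 = 336, px1_5 = 432, py1_5 = 376, px1_6 = 264, py1_6 = 408, center_x_7 = 56, center_y_7 = 152, radius_7 = 24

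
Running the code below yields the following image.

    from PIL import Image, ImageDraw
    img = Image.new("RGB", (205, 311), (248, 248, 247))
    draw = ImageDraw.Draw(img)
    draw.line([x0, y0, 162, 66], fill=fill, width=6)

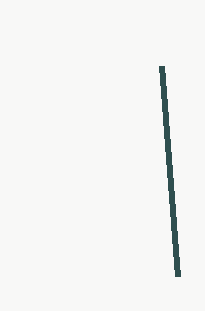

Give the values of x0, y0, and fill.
x0 = 178
y0 = 276
fill = 'darkslategray'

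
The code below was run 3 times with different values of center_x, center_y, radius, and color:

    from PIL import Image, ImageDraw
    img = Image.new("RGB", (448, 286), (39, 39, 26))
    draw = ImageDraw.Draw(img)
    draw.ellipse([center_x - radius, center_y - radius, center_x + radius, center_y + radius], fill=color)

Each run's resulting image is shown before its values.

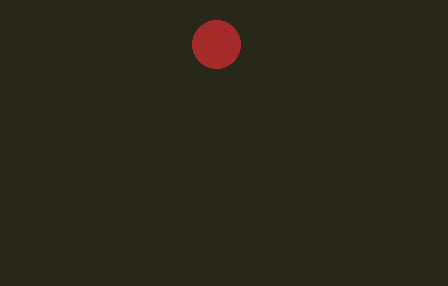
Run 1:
center_x = 216
center_y = 44
radius = 24
color = 'brown'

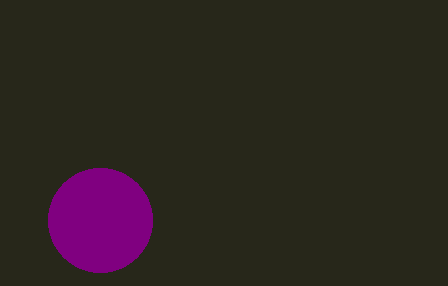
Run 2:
center_x = 100
center_y = 220
radius = 52
color = 'purple'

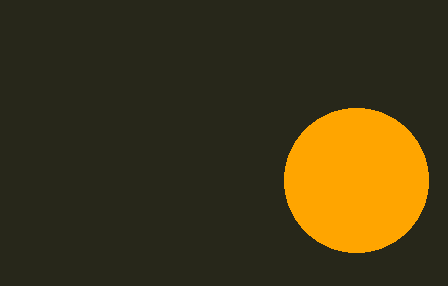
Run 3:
center_x = 356; center_y = 180; radius = 72; color = 'orange'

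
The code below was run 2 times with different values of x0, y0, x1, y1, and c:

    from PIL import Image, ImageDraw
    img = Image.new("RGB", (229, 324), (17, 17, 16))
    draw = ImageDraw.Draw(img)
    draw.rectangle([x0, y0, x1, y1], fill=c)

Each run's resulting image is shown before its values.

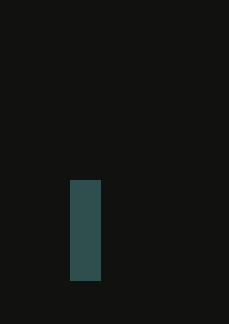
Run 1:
x0 = 70; y0 = 180; x1 = 100; y1 = 280; c = 'darkslategray'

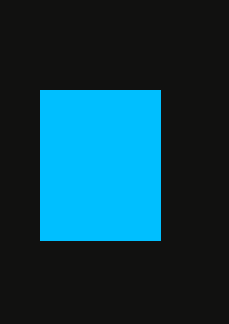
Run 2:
x0 = 40
y0 = 90
x1 = 160
y1 = 240
c = 'deepskyblue'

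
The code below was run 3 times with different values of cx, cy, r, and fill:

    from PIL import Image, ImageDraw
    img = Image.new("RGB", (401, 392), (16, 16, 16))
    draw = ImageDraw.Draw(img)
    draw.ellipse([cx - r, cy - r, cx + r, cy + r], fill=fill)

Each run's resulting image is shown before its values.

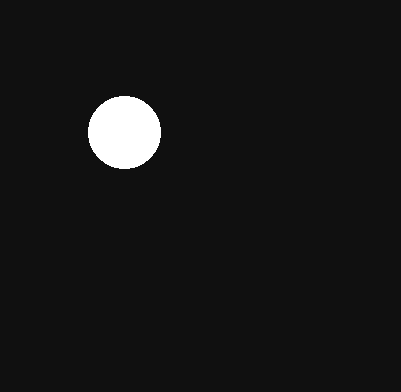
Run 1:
cx = 124, cy = 132, r = 36, fill = 'white'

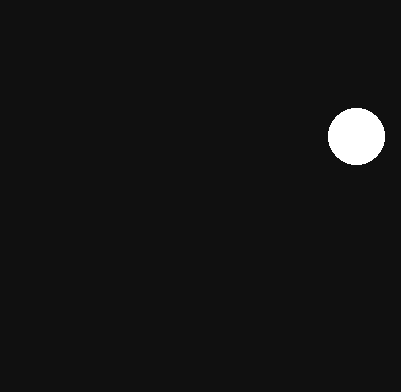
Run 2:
cx = 356
cy = 136
r = 28
fill = 'white'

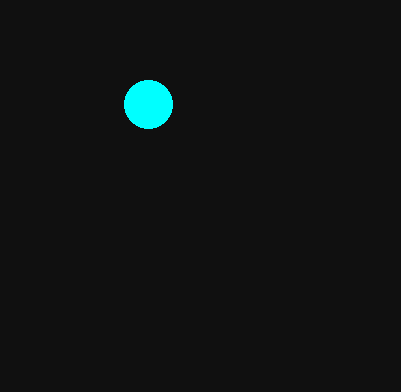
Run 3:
cx = 148
cy = 104
r = 24
fill = 'cyan'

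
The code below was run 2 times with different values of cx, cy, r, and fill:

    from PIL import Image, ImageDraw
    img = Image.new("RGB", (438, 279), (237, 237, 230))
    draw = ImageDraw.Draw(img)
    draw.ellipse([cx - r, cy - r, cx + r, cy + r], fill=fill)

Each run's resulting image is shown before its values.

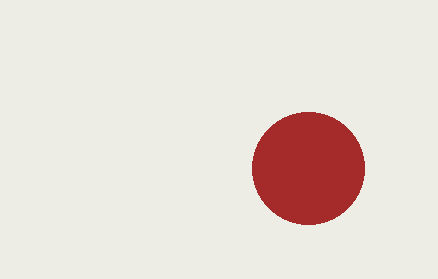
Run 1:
cx = 308; cy = 168; r = 56; fill = 'brown'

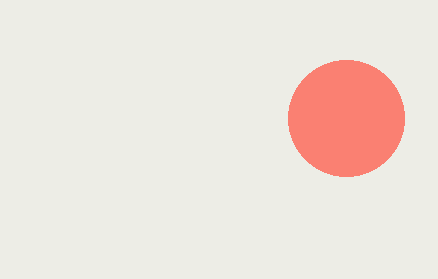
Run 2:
cx = 346
cy = 118
r = 58
fill = 'salmon'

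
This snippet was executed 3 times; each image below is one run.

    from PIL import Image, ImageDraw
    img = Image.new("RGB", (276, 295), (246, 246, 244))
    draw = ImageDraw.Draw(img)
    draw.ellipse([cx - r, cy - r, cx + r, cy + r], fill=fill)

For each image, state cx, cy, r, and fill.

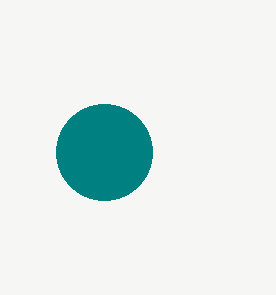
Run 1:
cx = 104; cy = 152; r = 48; fill = 'teal'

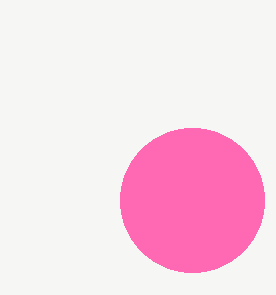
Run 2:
cx = 192
cy = 200
r = 72
fill = 'hotpink'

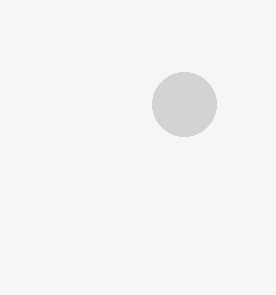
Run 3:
cx = 184
cy = 104
r = 32
fill = 'lightgray'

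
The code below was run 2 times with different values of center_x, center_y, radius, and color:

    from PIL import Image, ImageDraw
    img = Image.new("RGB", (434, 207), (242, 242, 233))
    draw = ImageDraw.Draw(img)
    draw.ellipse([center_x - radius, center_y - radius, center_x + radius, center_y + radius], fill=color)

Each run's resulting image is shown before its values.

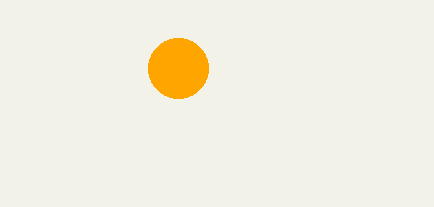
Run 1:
center_x = 178; center_y = 68; radius = 30; color = 'orange'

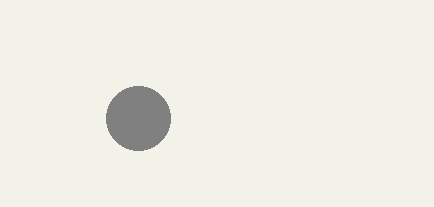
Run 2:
center_x = 138
center_y = 118
radius = 32
color = 'gray'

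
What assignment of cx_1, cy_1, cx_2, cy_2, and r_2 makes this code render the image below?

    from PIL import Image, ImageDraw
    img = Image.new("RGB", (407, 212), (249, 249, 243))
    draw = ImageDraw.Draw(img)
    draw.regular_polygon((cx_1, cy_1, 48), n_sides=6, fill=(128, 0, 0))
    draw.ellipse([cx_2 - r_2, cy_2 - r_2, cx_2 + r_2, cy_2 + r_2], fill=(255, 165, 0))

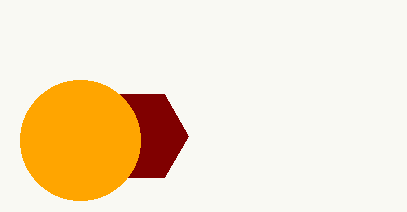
cx_1 = 140, cy_1 = 136, cx_2 = 80, cy_2 = 140, r_2 = 60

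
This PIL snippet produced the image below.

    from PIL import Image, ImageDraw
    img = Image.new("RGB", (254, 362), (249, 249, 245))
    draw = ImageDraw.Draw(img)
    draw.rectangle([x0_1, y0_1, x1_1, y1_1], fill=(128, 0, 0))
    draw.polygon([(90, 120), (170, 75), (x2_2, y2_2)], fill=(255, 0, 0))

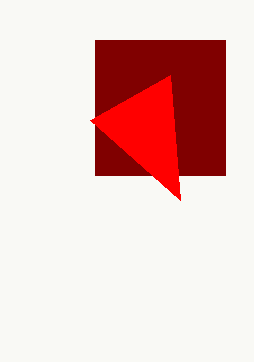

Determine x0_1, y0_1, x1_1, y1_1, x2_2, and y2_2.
x0_1 = 95; y0_1 = 40; x1_1 = 225; y1_1 = 175; x2_2 = 180; y2_2 = 200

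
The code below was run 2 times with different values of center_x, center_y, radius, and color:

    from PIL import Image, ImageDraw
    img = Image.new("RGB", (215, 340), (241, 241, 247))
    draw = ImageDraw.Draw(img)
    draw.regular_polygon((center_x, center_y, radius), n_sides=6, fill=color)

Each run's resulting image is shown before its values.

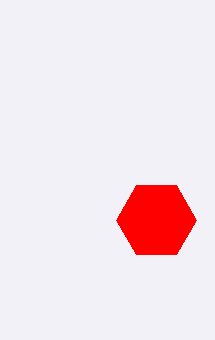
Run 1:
center_x = 156, center_y = 220, radius = 40, color = 'red'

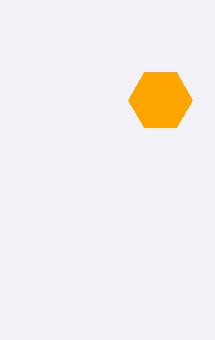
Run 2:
center_x = 160, center_y = 100, radius = 32, color = 'orange'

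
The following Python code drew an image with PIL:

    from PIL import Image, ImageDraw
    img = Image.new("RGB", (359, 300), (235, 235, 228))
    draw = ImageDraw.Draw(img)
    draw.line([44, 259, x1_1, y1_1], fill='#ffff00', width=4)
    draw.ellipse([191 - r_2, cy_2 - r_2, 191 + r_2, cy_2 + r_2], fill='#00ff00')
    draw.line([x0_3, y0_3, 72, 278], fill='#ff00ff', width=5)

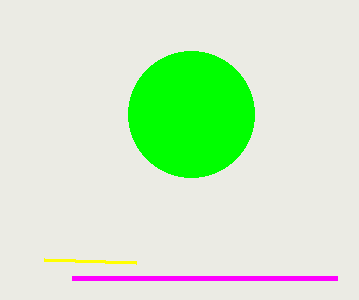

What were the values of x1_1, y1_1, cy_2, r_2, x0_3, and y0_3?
x1_1 = 136; y1_1 = 262; cy_2 = 114; r_2 = 63; x0_3 = 337; y0_3 = 278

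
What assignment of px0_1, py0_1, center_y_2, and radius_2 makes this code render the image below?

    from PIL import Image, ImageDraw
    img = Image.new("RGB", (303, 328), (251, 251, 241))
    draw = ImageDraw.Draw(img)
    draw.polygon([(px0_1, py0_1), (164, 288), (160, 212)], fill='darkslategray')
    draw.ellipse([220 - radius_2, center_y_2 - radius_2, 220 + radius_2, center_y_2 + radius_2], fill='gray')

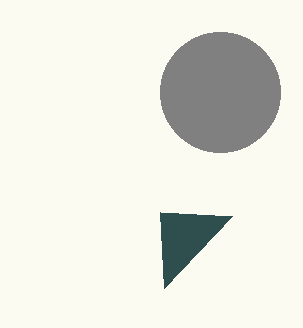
px0_1 = 232, py0_1 = 216, center_y_2 = 92, radius_2 = 60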